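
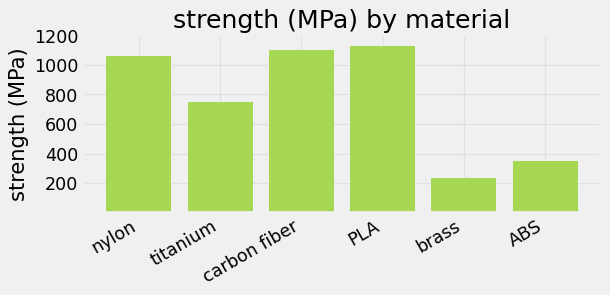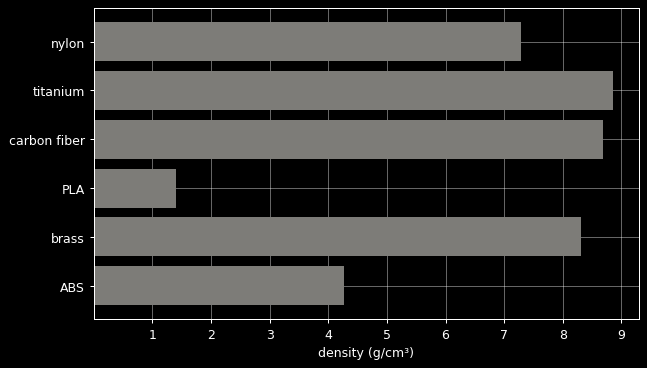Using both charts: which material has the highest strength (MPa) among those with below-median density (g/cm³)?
PLA

Chart 2 median density (g/cm³) ≈ 8; below-median materials: nylon, PLA, ABS. Among those, PLA has the highest strength (MPa) (≈ 1200).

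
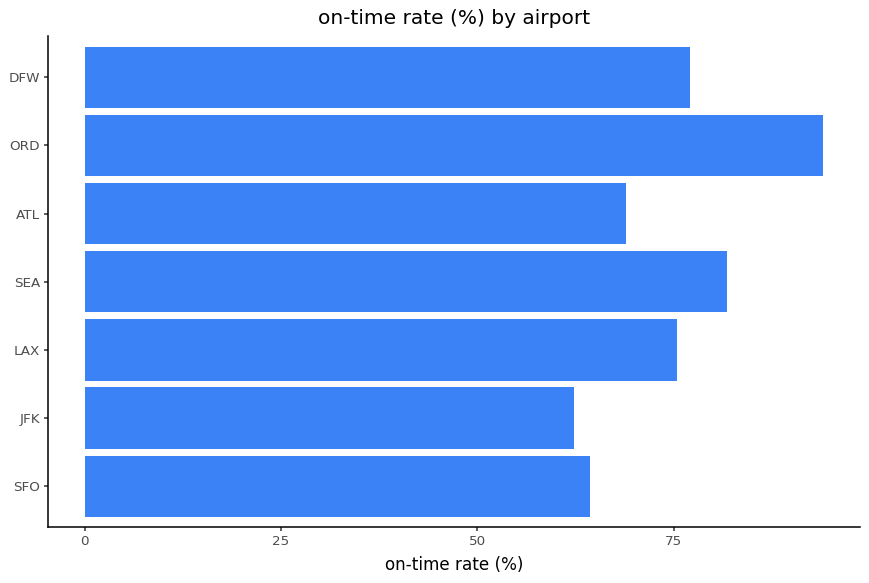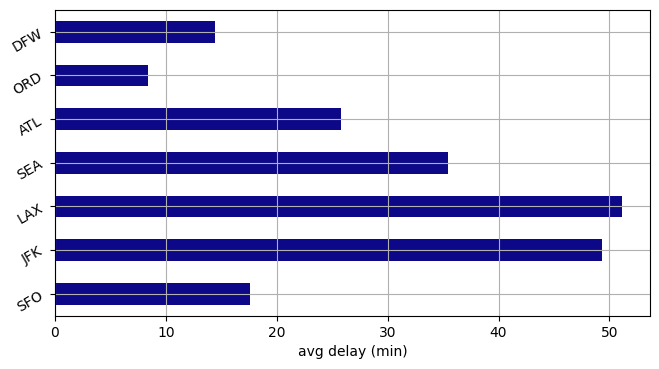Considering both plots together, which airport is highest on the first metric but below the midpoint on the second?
Chart 2 median avg delay (min) ≈ 25; below-median airports: SFO, ORD, DFW. Among those, ORD has the highest on-time rate (%) (≈ 90).

ORD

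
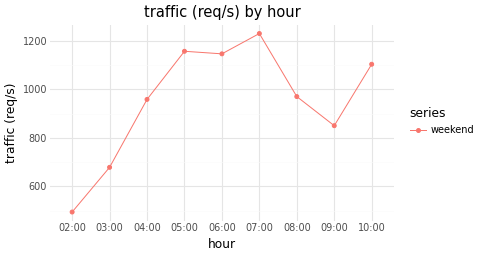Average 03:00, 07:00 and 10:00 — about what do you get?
(700 + 1200 + 1100) / 3 ≈ 1000.

≈ 1000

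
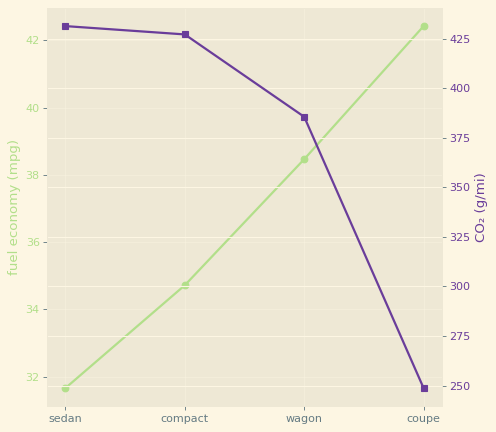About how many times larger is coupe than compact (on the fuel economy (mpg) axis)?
≈ 1.2×

coupe ≈ 42, compact ≈ 35; 42/35 ≈ 1.2.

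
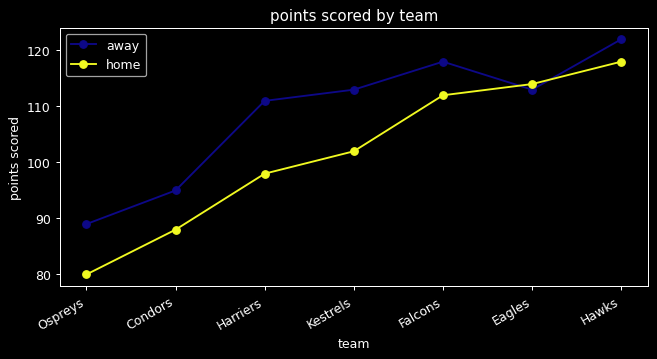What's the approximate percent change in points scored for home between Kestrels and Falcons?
≈ +10%

Kestrels ≈ 100, Falcons ≈ 110; (110 − 100) / 100 ≈ +10%.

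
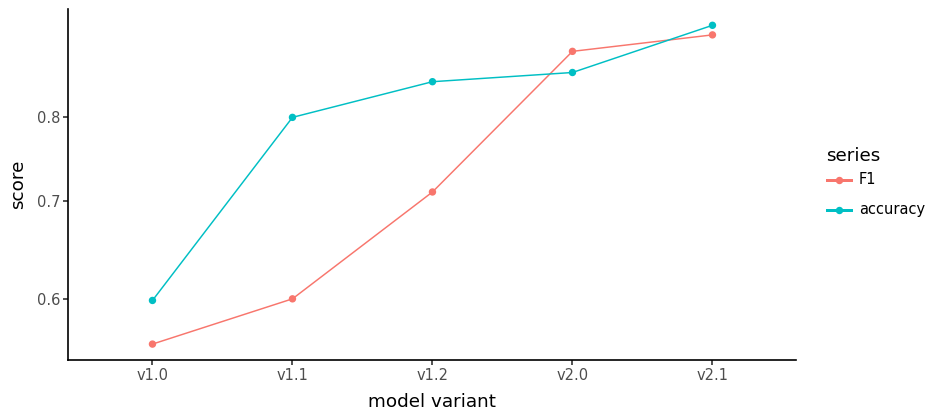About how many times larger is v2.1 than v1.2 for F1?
v2.1 ≈ 0.90, v1.2 ≈ 0.70; 0.90/0.70 ≈ 1.29.

≈ 1.29×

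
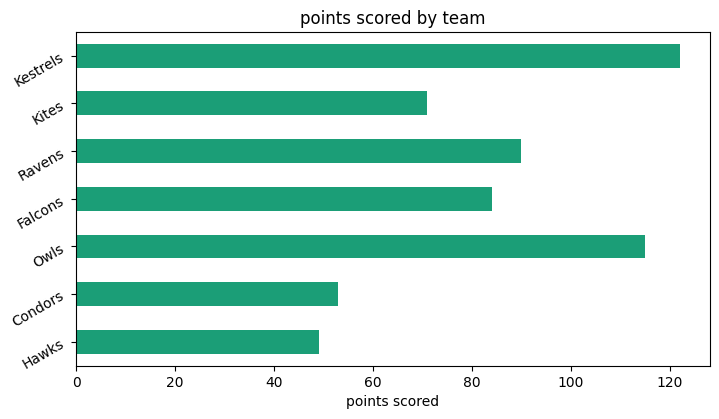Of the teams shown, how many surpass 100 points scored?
Above 100: Owls, Kestrels.

2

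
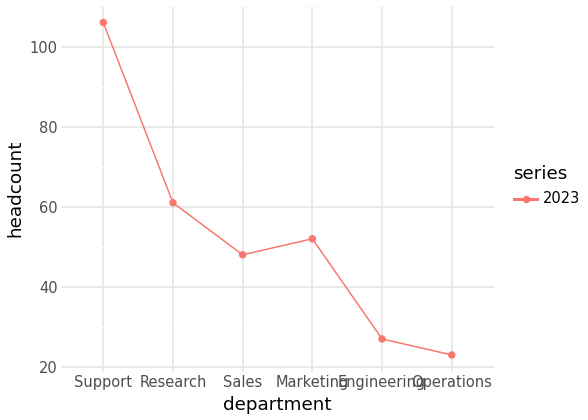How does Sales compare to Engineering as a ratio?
Sales ≈ 50, Engineering ≈ 30; 50/30 ≈ 1.67.

≈ 1.67×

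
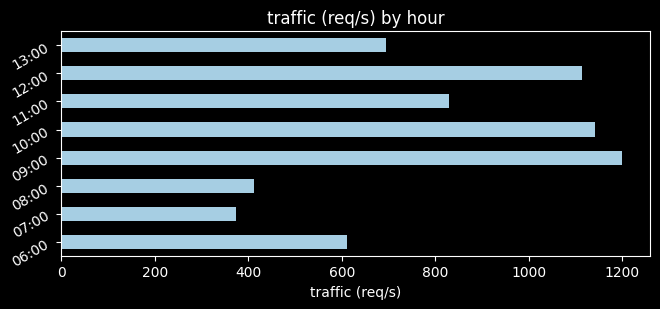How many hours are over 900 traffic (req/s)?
Above 900: 09:00, 10:00, 12:00.

3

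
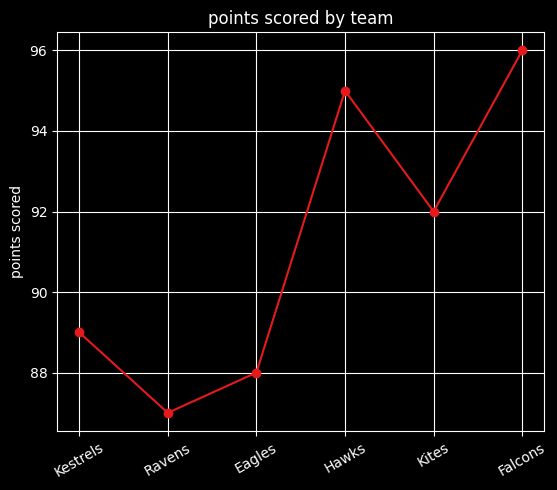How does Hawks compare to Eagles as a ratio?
≈ 1.08×

Hawks ≈ 95, Eagles ≈ 88; 95/88 ≈ 1.08.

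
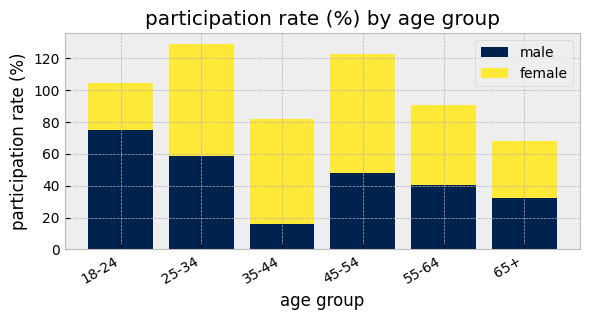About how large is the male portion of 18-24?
male top ≈ 80, bottom ≈ 0; segment ≈ 80.

≈ 80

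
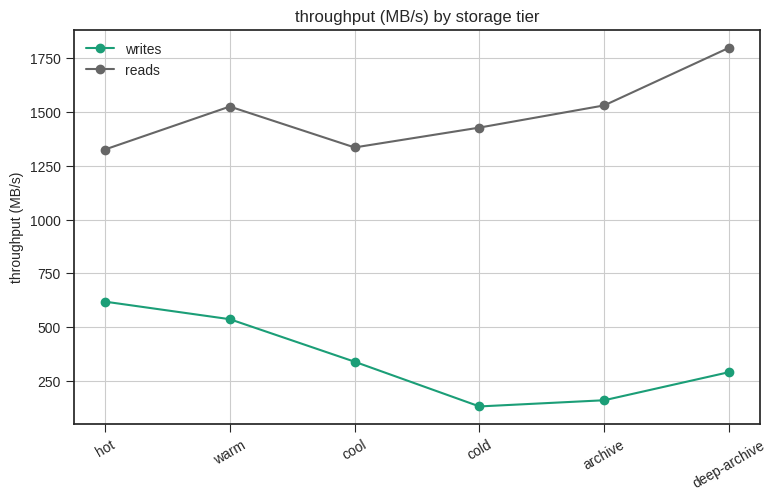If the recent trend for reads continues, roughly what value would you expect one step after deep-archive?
≈ 2000

Last three: 1400, 1600, 1800 → slope ≈ 200/step → next ≈ 2000.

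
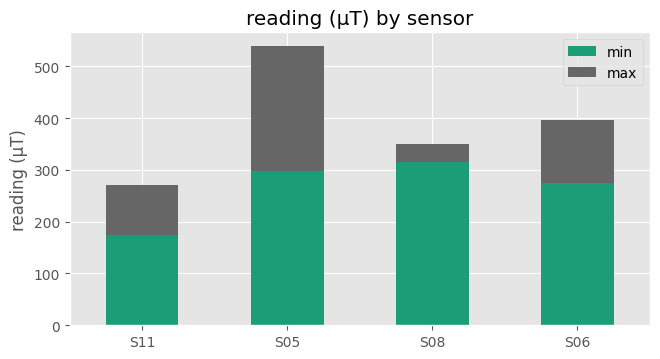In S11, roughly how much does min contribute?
≈ 200

min top ≈ 200, bottom ≈ 0; segment ≈ 200.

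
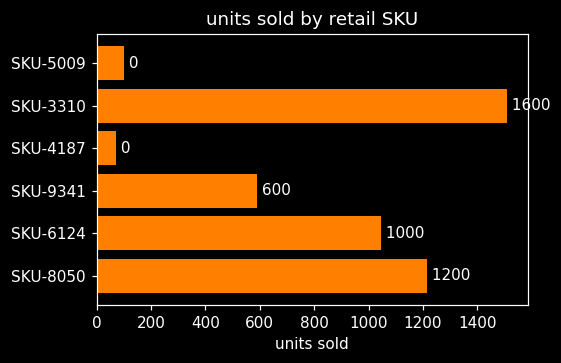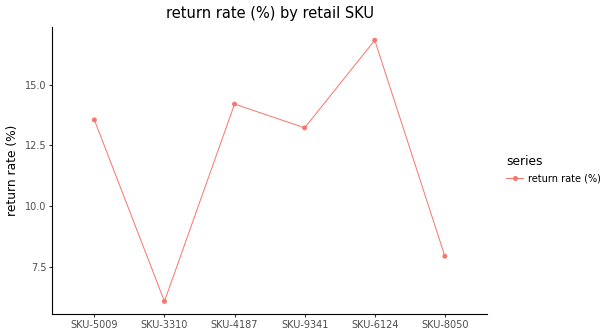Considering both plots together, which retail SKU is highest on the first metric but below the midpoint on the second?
Chart 2 median return rate (%) ≈ 14; below-median retail SKUs: SKU-3310, SKU-9341, SKU-8050. Among those, SKU-3310 has the highest units sold (≈ 1600).

SKU-3310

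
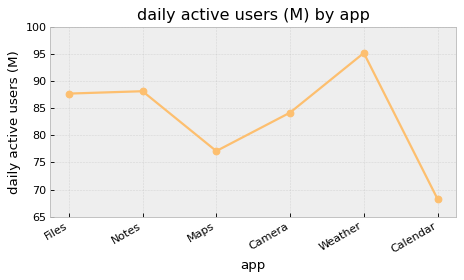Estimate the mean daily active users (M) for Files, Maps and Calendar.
(90 + 75 + 70) / 3 ≈ 78.

≈ 78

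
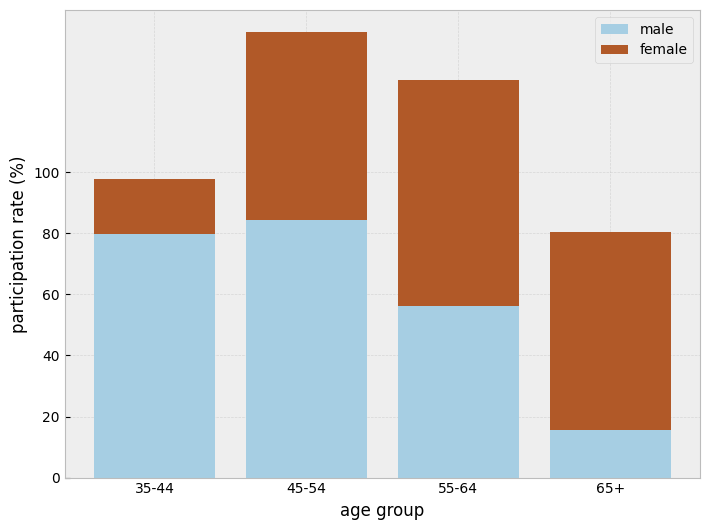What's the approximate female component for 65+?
≈ 60

female top ≈ 80, bottom ≈ 20; segment ≈ 60.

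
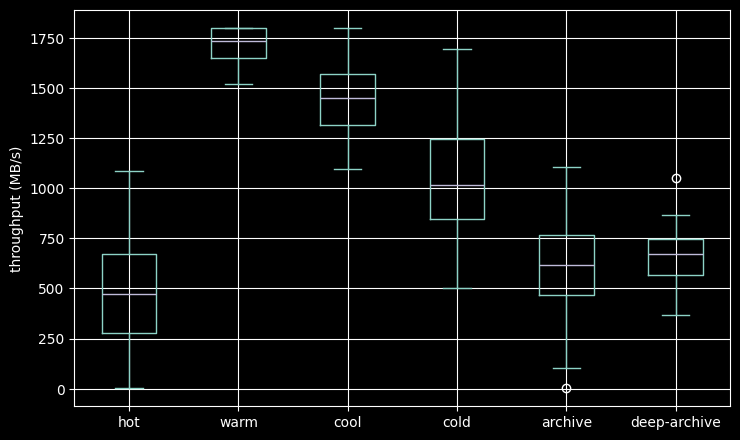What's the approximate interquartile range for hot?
Q3 ≈ 600, Q1 ≈ 200; IQR ≈ 400.

≈ 400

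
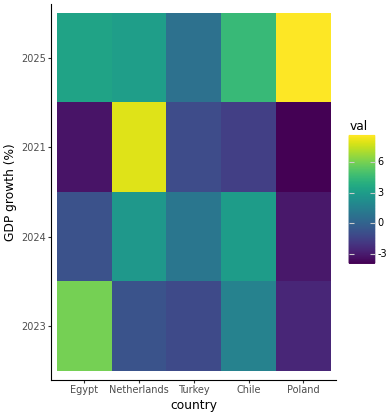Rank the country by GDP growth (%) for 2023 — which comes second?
Top 3 for 2023: Egypt ≈ 6, Chile ≈ 2, Netherlands ≈ 0.

Chile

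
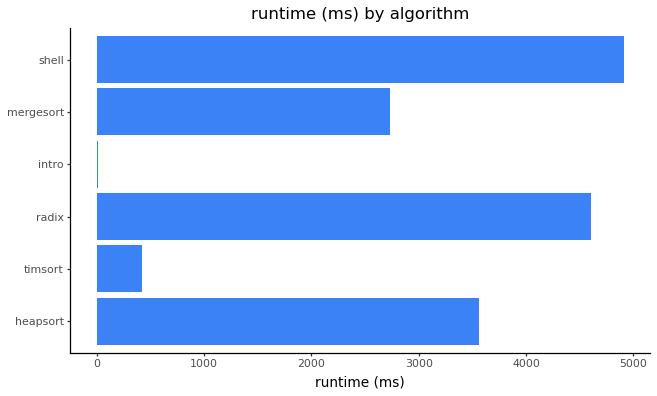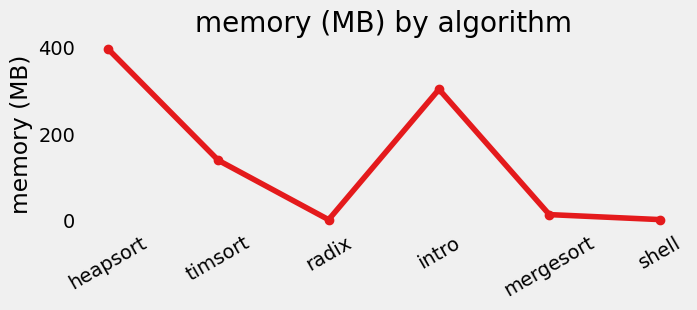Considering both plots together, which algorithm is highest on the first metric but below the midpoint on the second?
shell

Chart 2 median memory (MB) ≈ 100; below-median algorithms: radix, mergesort, shell. Among those, shell has the highest runtime (ms) (≈ 5000).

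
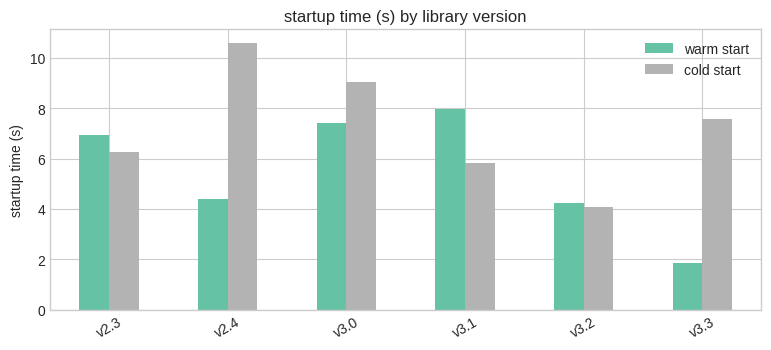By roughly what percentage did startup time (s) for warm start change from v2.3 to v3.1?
≈ +14.3%

v2.3 ≈ 7, v3.1 ≈ 8; (8 − 7) / 7 ≈ +14.3%.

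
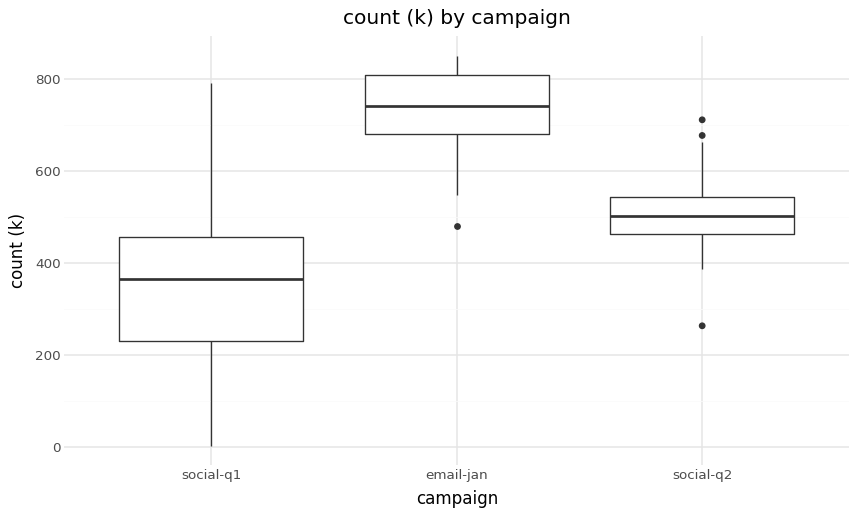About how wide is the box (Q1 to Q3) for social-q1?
≈ 200

Q3 ≈ 450, Q1 ≈ 250; IQR ≈ 200.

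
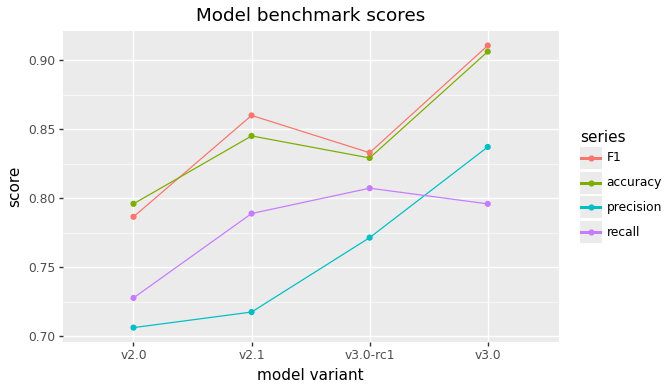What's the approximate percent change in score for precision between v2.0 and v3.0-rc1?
≈ +11.4%

v2.0 ≈ 0.70, v3.0-rc1 ≈ 0.78; (0.78 − 0.70) / 0.70 ≈ +11.4%.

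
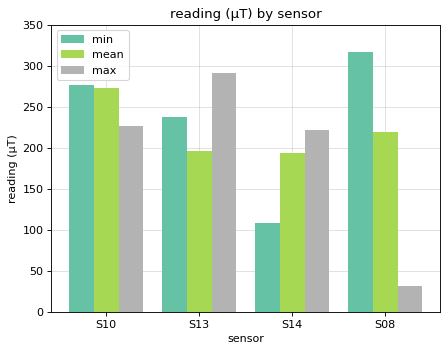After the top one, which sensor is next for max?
Top 3 for max: S13 ≈ 300, S10 ≈ 250, S14 ≈ 200.

S10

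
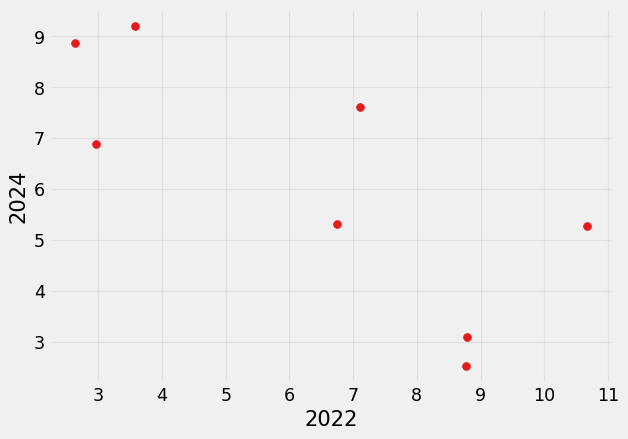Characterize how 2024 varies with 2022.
negative, strong

Points are negatively correlated; strong (|r| ≈ 0.8).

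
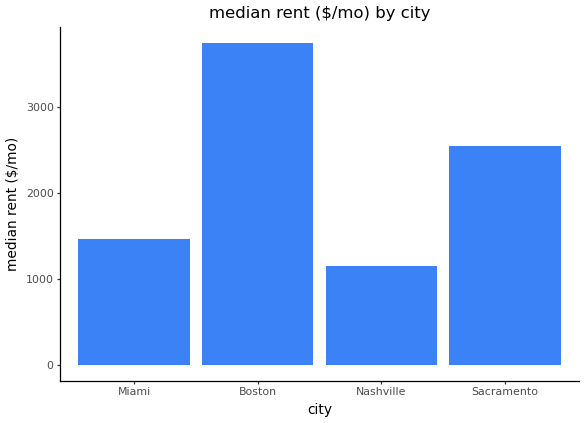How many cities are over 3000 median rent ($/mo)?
1

Above 3000: Boston.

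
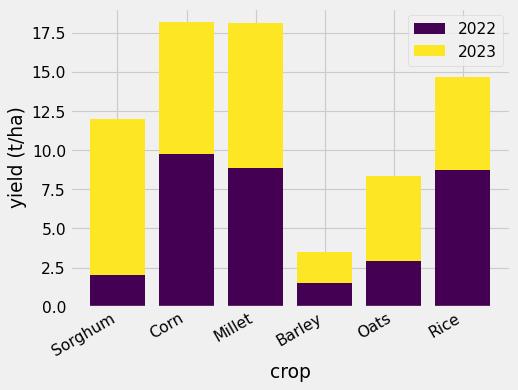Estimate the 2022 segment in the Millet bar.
≈ 8

2022 top ≈ 8, bottom ≈ 0; segment ≈ 8.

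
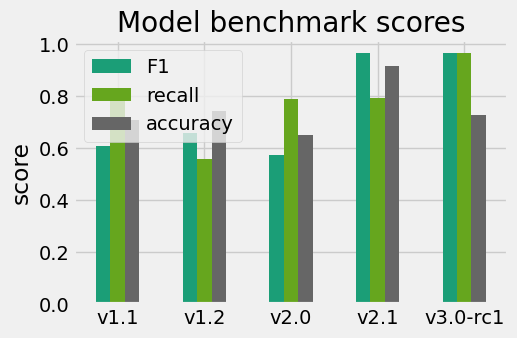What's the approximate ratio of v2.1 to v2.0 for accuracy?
v2.1 ≈ 0.9, v2.0 ≈ 0.7; 0.9/0.7 ≈ 1.29.

≈ 1.29×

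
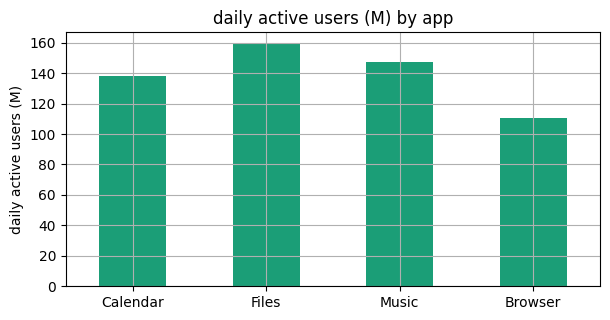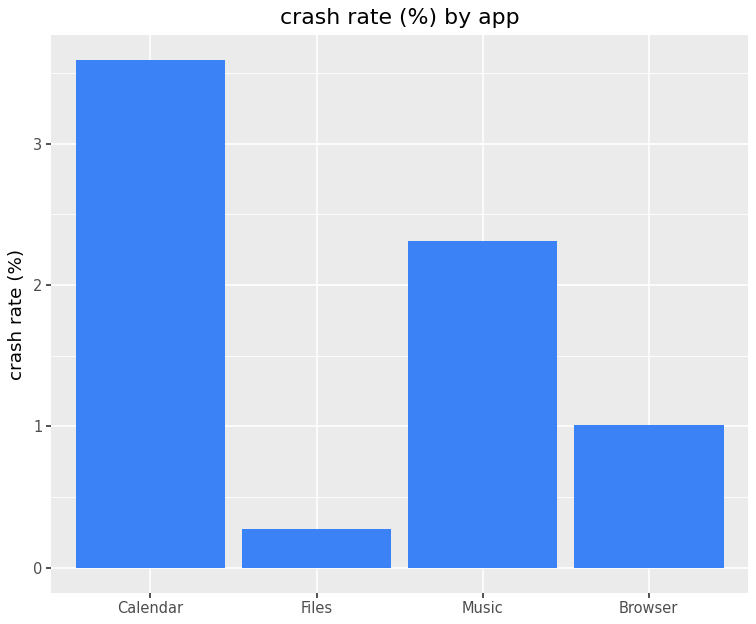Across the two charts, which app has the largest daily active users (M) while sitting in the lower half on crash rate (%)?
Chart 2 median crash rate (%) ≈ 1.5; below-median apps: Files, Browser. Among those, Files has the highest daily active users (M) (≈ 160).

Files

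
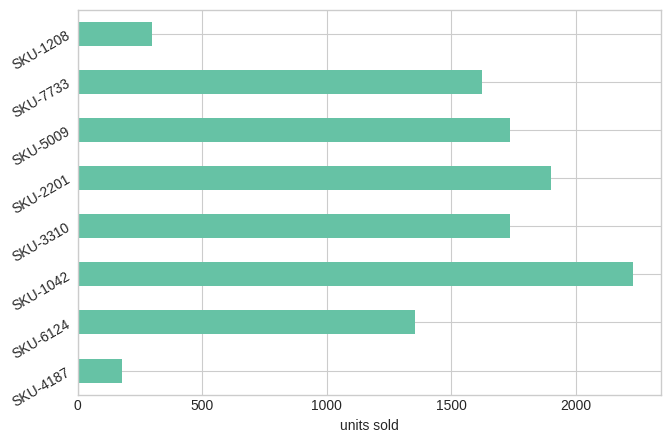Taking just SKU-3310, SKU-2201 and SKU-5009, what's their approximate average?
(1800 + 2000 + 1800) / 3 ≈ 1867.

≈ 1867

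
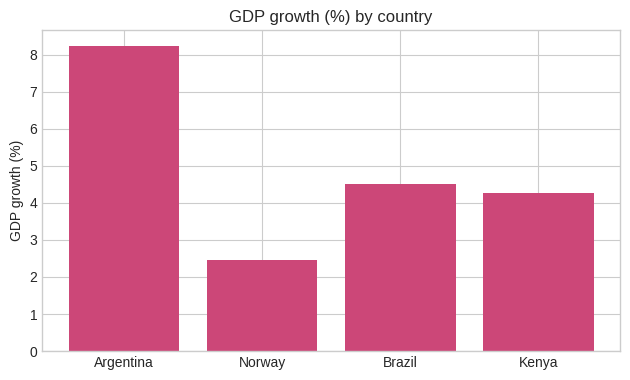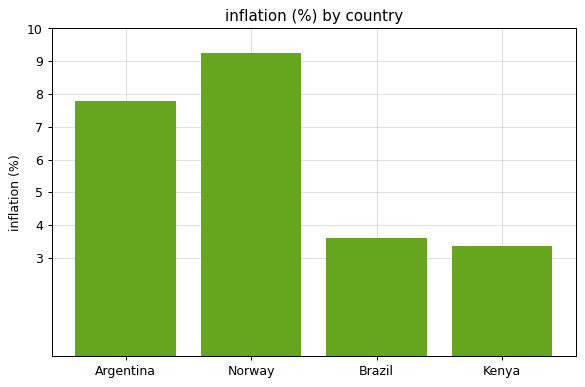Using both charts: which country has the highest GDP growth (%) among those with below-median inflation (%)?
Brazil

Chart 2 median inflation (%) ≈ 6; below-median countries: Brazil, Kenya. Among those, Brazil has the highest GDP growth (%) (≈ 5).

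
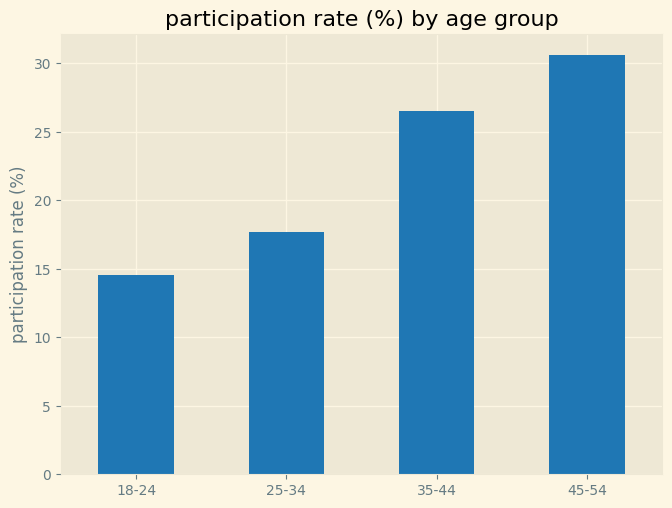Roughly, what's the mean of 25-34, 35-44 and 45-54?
(20 + 25 + 30) / 3 ≈ 25.

≈ 25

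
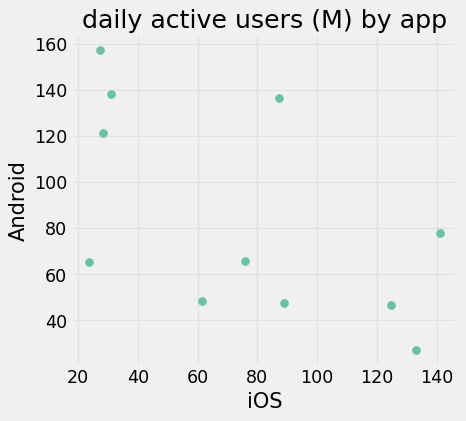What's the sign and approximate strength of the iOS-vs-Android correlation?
negative, moderate

Points are negatively correlated; moderate (|r| ≈ 0.6).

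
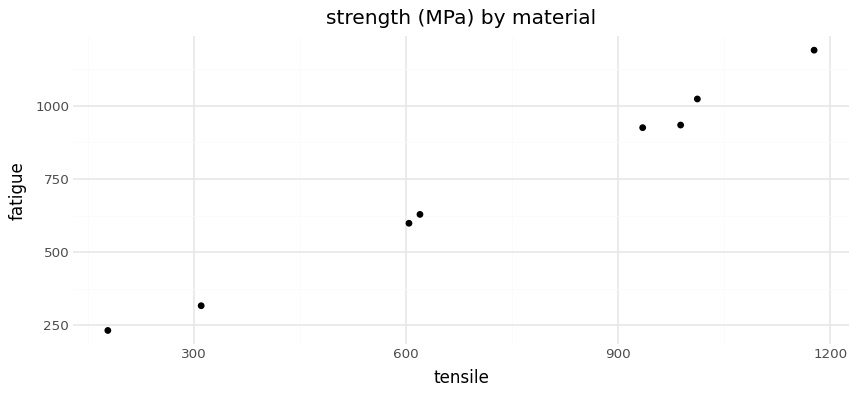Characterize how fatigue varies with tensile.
positive, strong

Points are positively correlated; strong (|r| ≈ 1.0).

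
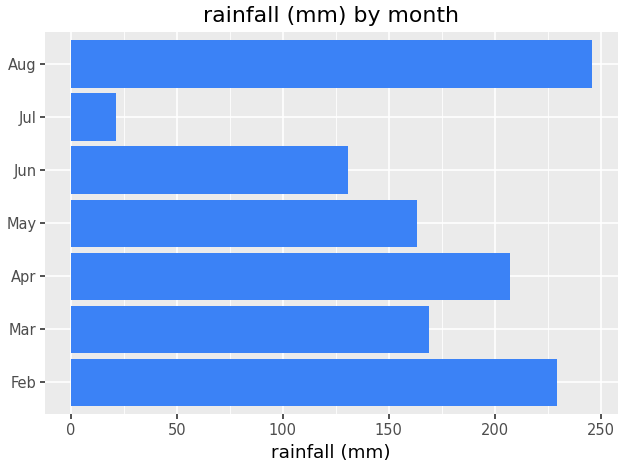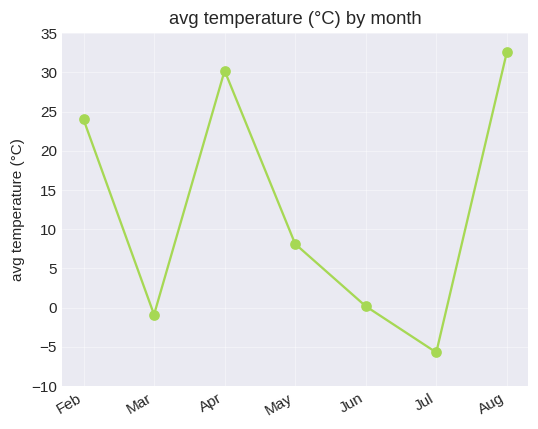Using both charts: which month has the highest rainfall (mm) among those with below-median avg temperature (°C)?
Mar

Chart 2 median avg temperature (°C) ≈ 10; below-median months: Mar, Jun, Jul. Among those, Mar has the highest rainfall (mm) (≈ 175).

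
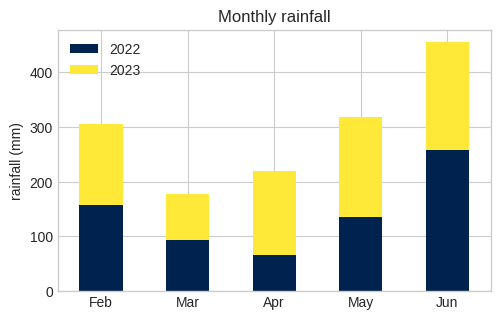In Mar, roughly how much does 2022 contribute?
≈ 100

2022 top ≈ 100, bottom ≈ 0; segment ≈ 100.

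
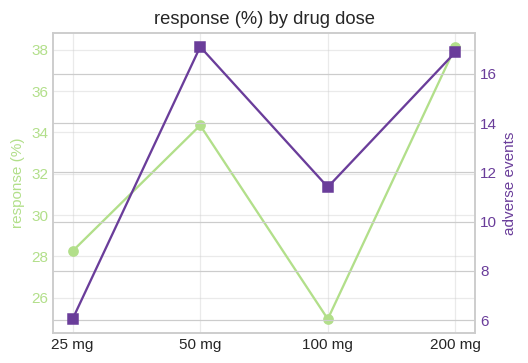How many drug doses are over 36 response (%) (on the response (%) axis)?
1

Above 36: 200 mg.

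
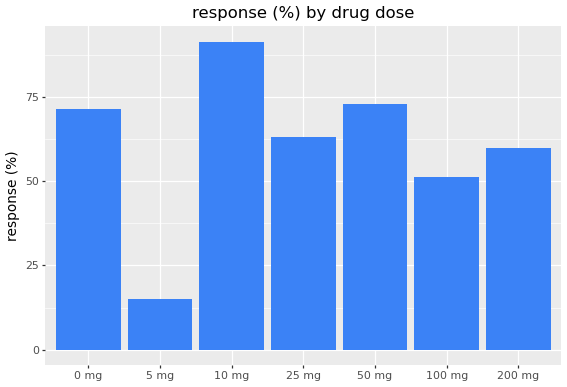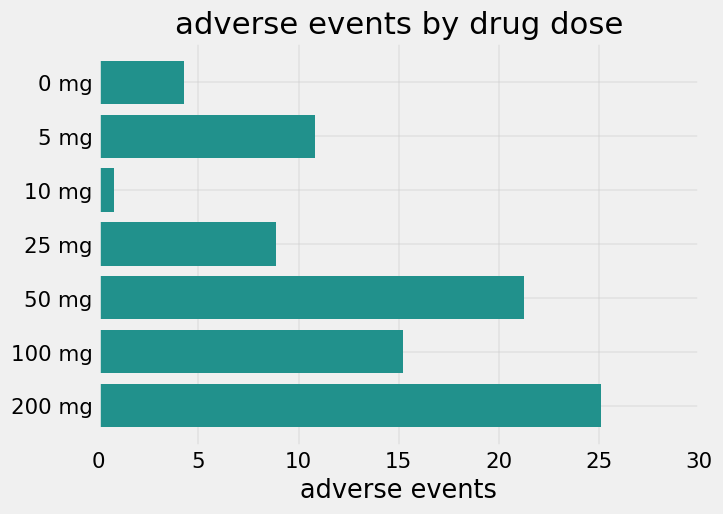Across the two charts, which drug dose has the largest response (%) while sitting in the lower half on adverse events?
10 mg

Chart 2 median adverse events ≈ 10; below-median drug doses: 0 mg, 10 mg, 25 mg. Among those, 10 mg has the highest response (%) (≈ 90).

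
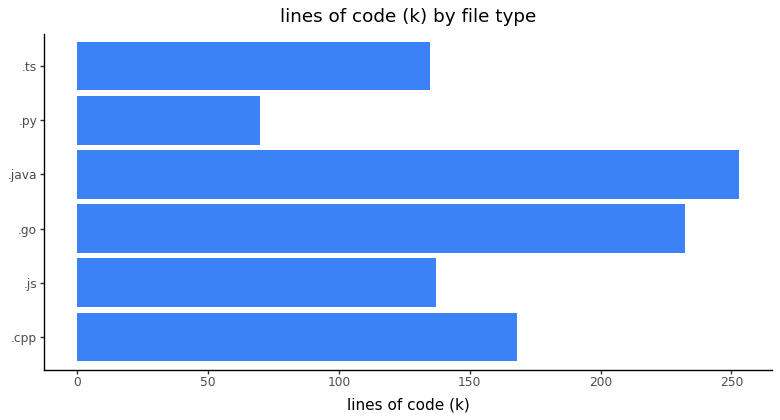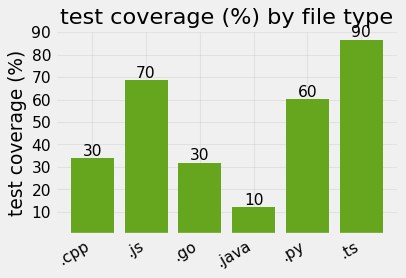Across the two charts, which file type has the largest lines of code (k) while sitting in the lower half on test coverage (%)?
Chart 2 median test coverage (%) ≈ 50; below-median file types: .cpp, .go, .java. Among those, .java has the highest lines of code (k) (≈ 250).

.java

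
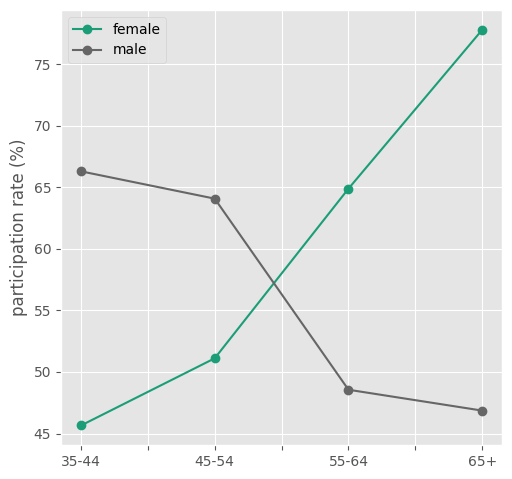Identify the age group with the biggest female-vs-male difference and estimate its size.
65+, ≈ 35 %

65+: female ≈ 80, male ≈ 45 → gap ≈ 35. Next-largest (35-44) is only ≈ 20.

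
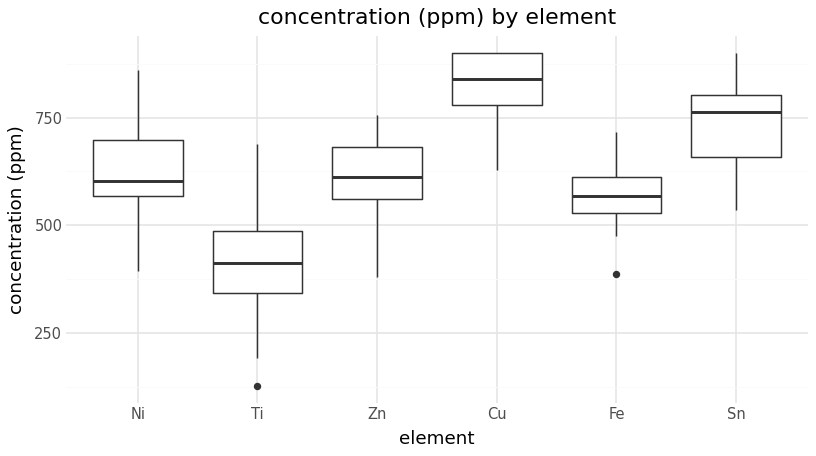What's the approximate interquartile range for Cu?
Q3 ≈ 900, Q1 ≈ 800; IQR ≈ 100.

≈ 100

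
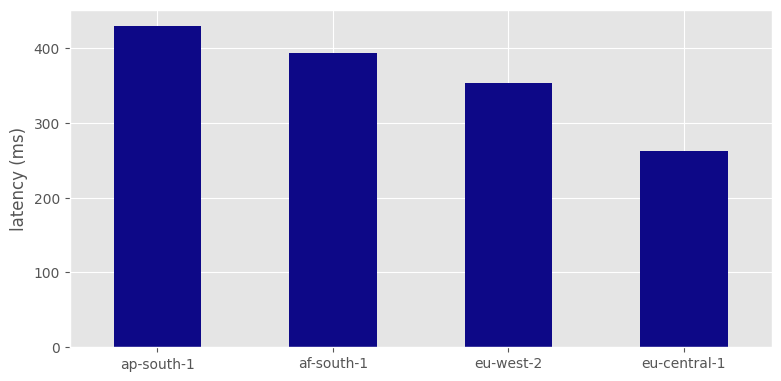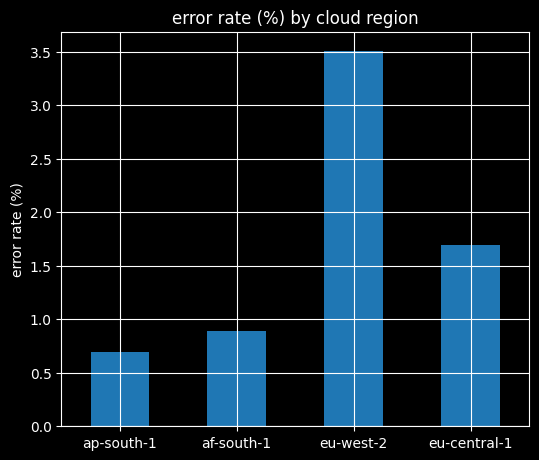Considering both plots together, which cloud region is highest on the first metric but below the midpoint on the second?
Chart 2 median error rate (%) ≈ 1.5; below-median cloud regions: ap-south-1, af-south-1. Among those, ap-south-1 has the highest latency (ms) (≈ 450).

ap-south-1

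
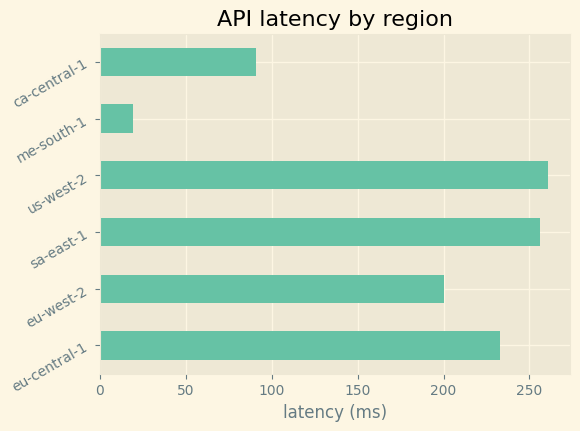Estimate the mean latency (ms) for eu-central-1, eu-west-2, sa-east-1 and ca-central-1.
≈ 194

(225 + 200 + 250 + 100) / 4 ≈ 194.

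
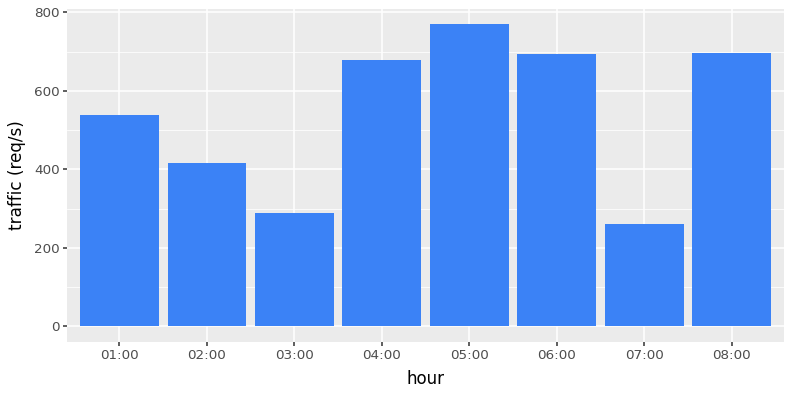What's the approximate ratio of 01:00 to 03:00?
01:00 ≈ 500, 03:00 ≈ 300; 500/300 ≈ 1.67.

≈ 1.67×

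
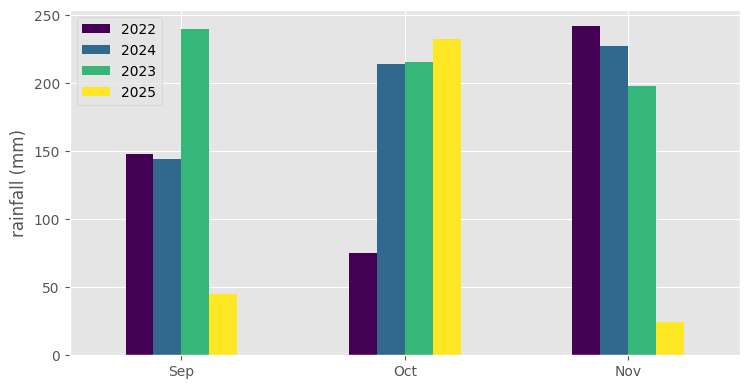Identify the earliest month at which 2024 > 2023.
Oct: 2024 ≈ 225 vs 2023 ≈ 225 (not yet); Nov: 2024 ≈ 225 vs 2023 ≈ 200 (first crossover).

Nov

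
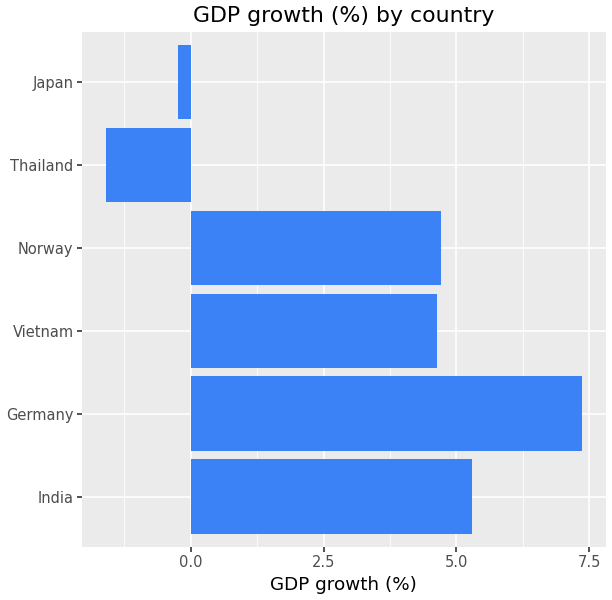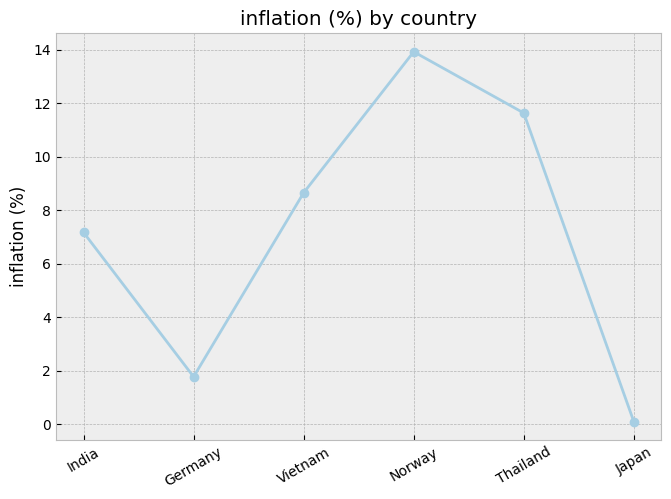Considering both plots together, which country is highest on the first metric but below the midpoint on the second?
Germany

Chart 2 median inflation (%) ≈ 8; below-median countries: India, Germany, Japan. Among those, Germany has the highest GDP growth (%) (≈ 7).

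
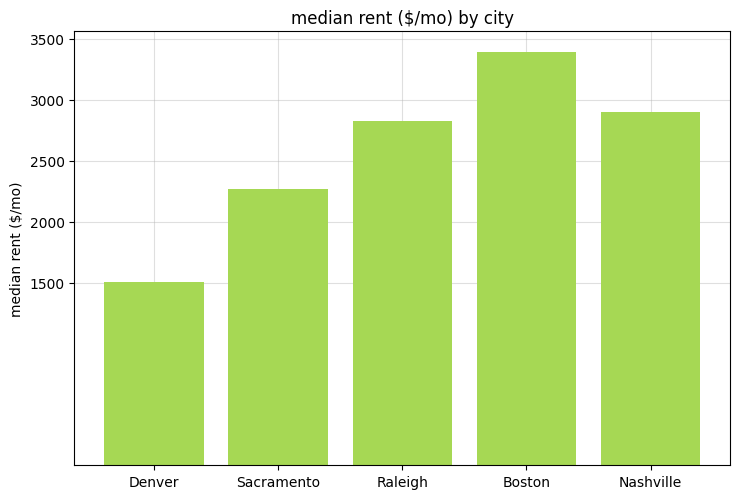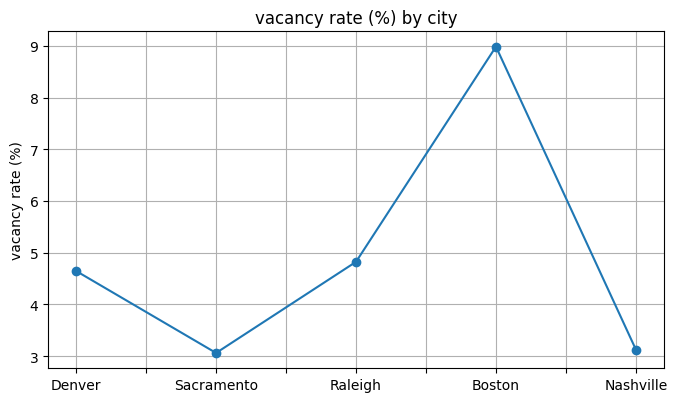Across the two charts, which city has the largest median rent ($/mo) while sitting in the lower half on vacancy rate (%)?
Chart 2 median vacancy rate (%) ≈ 5; below-median cities: Sacramento, Nashville. Among those, Nashville has the highest median rent ($/mo) (≈ 3000).

Nashville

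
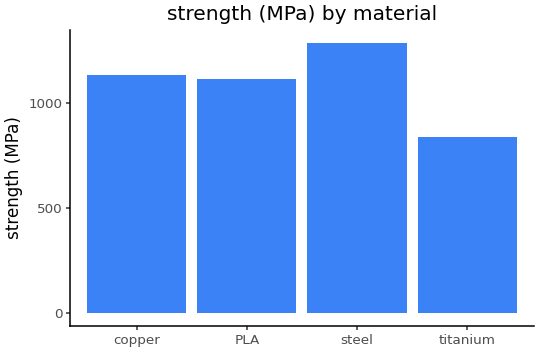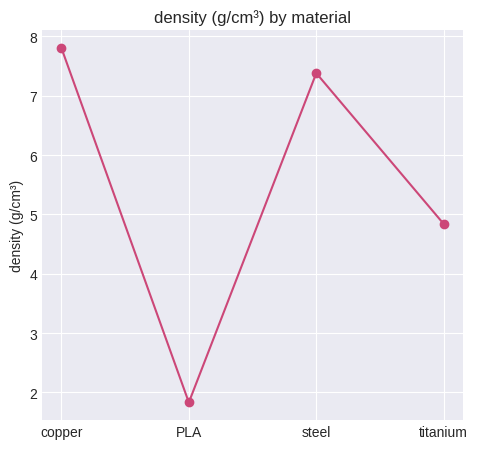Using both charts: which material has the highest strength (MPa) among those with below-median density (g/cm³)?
Chart 2 median density (g/cm³) ≈ 6; below-median materials: PLA, titanium. Among those, PLA has the highest strength (MPa) (≈ 1200).

PLA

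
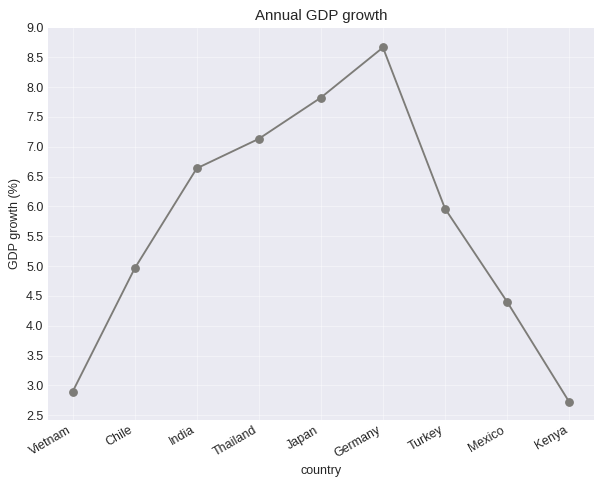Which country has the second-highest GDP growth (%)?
Top 3: Germany ≈ 8.5, Japan ≈ 8.0, Thailand ≈ 7.0.

Japan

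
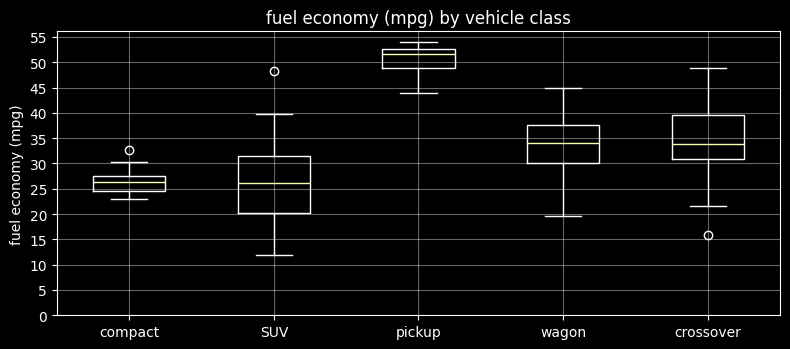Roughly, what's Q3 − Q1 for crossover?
≈ 10

Q3 ≈ 40, Q1 ≈ 30; IQR ≈ 10.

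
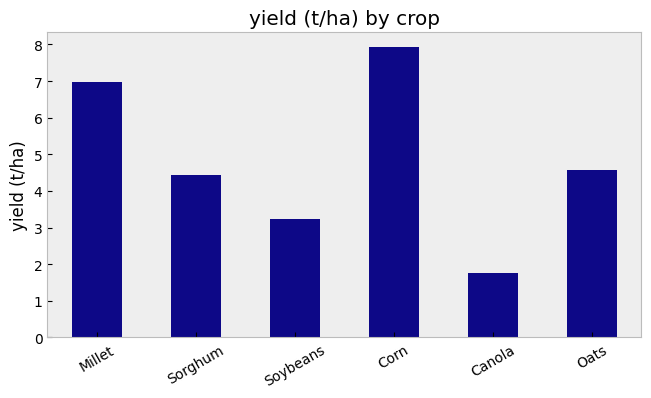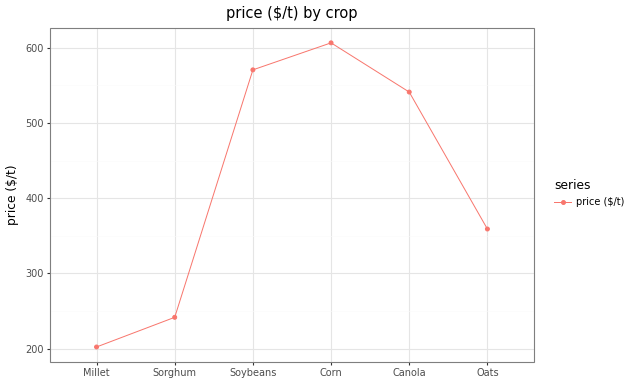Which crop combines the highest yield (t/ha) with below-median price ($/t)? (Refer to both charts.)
Chart 2 median price ($/t) ≈ 500; below-median crops: Millet, Sorghum, Oats. Among those, Millet has the highest yield (t/ha) (≈ 7).

Millet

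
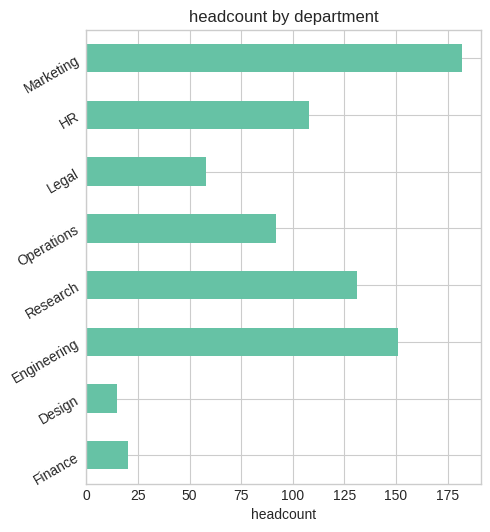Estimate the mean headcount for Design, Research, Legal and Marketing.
≈ 100

(20 + 140 + 60 + 180) / 4 ≈ 100.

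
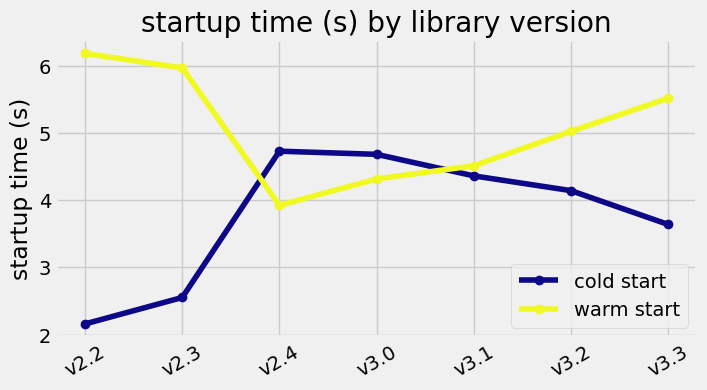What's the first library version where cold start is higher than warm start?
v2.4

v2.3: cold start ≈ 2.5 vs warm start ≈ 6.0 (not yet); v2.4: cold start ≈ 4.5 vs warm start ≈ 4.0 (first crossover).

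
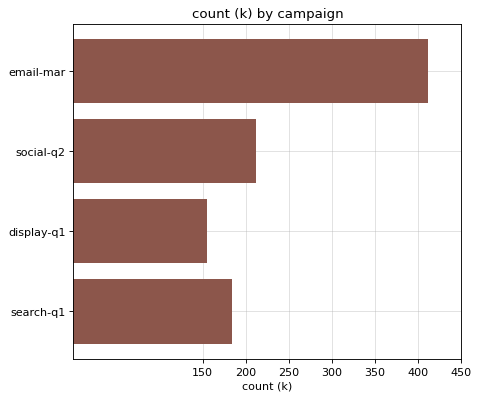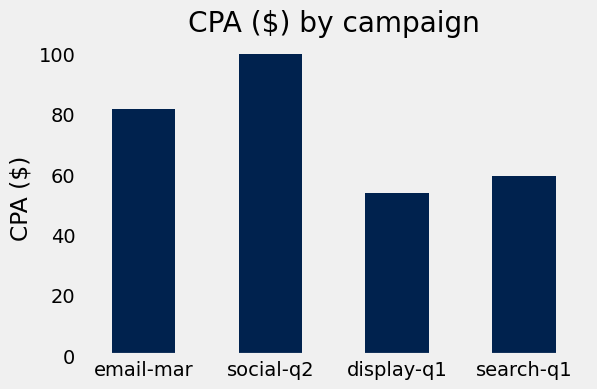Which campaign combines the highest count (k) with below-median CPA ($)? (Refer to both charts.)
search-q1

Chart 2 median CPA ($) ≈ 70; below-median campaigns: display-q1, search-q1. Among those, search-q1 has the highest count (k) (≈ 200).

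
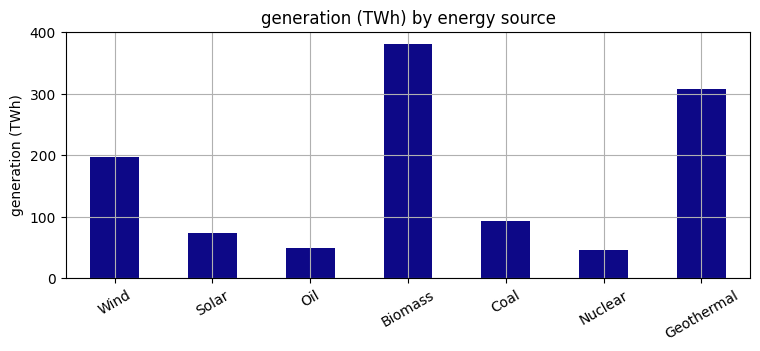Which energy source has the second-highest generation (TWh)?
Geothermal

Top 3: Biomass ≈ 400, Geothermal ≈ 300, Wind ≈ 200.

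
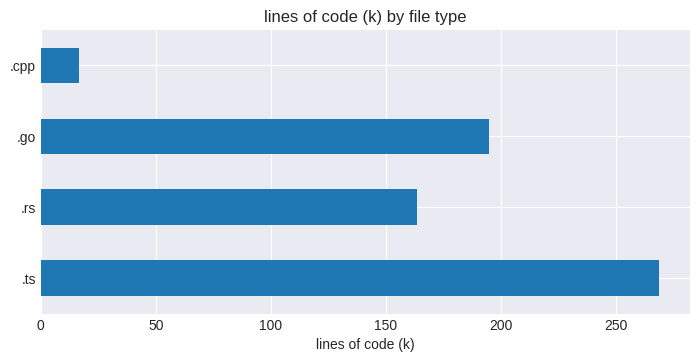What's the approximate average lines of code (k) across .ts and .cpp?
(275 + 25) / 2 ≈ 150.

≈ 150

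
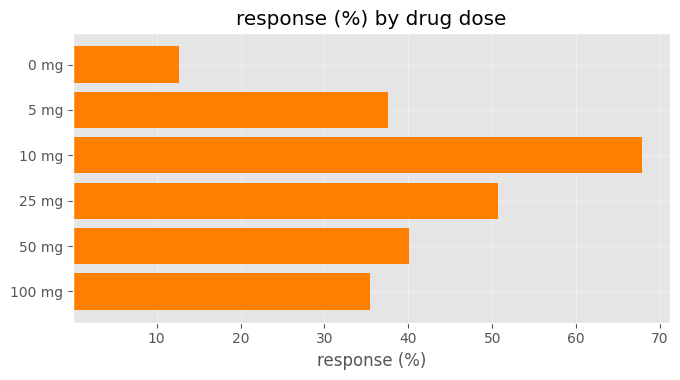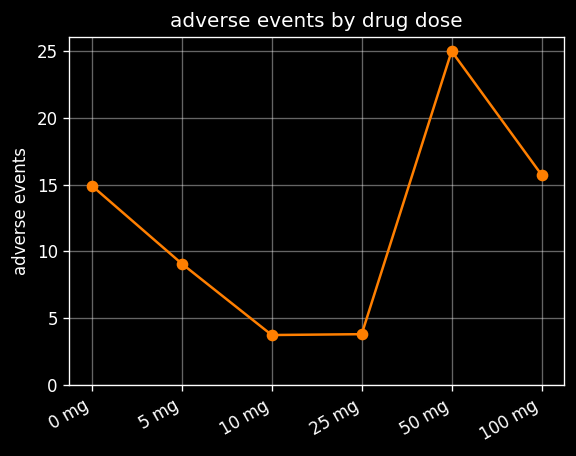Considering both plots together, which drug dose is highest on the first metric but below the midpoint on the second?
10 mg

Chart 2 median adverse events ≈ 10; below-median drug doses: 5 mg, 10 mg, 25 mg. Among those, 10 mg has the highest response (%) (≈ 70).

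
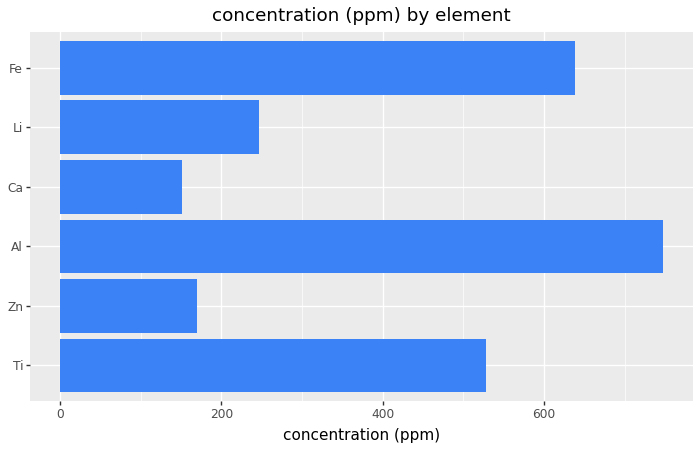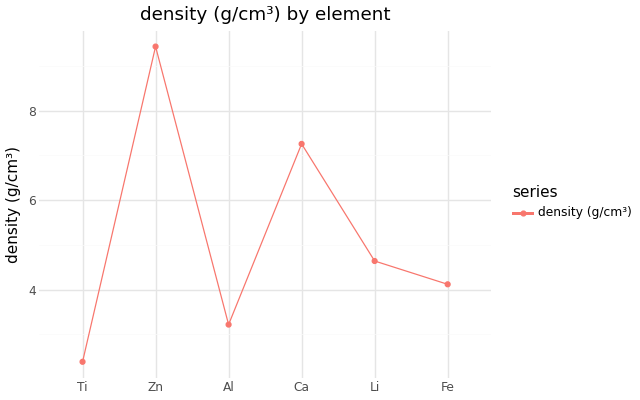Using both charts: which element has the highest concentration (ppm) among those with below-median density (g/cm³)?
Chart 2 median density (g/cm³) ≈ 4; below-median elements: Ti, Al, Fe. Among those, Al has the highest concentration (ppm) (≈ 700).

Al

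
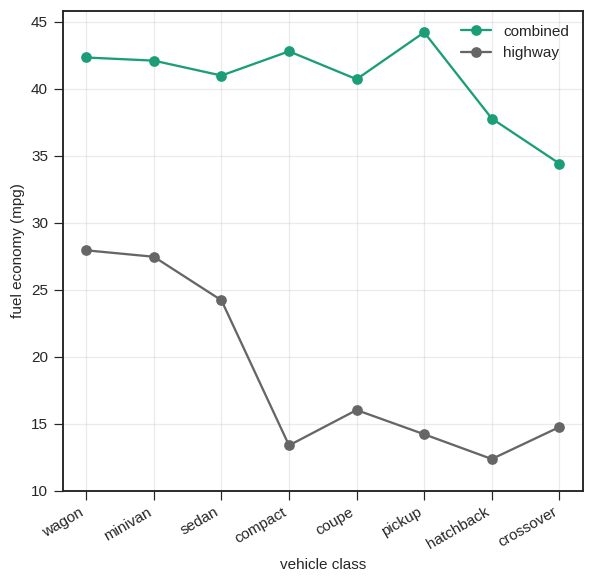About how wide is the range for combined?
≈ 10

Max pickup ≈ 45, min crossover ≈ 35; range ≈ 10.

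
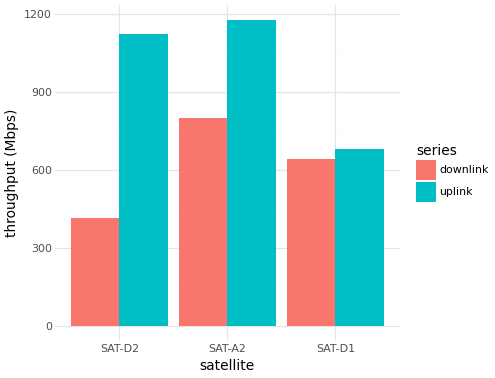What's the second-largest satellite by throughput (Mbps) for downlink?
SAT-D1

Top 3 for downlink: SAT-A2 ≈ 800, SAT-D1 ≈ 600, SAT-D2 ≈ 400.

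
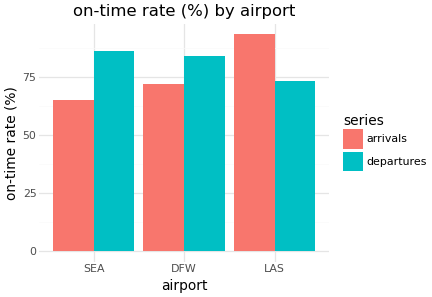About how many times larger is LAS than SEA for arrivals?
LAS ≈ 90, SEA ≈ 60; 90/60 ≈ 1.5.

≈ 1.5×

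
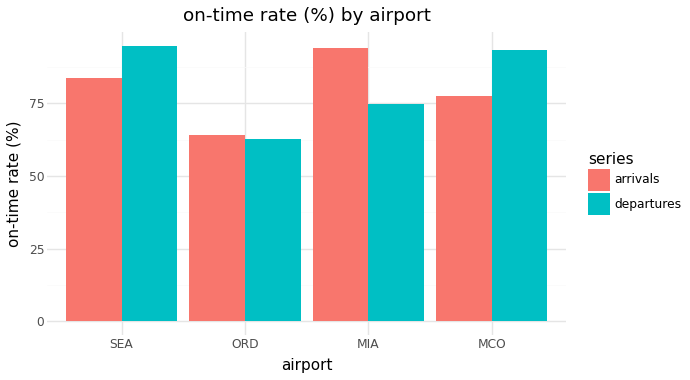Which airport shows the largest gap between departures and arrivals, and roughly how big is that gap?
MIA: departures ≈ 70, arrivals ≈ 90 → gap ≈ 20. Next-largest (MCO) is only ≈ 10.

MIA, ≈ 20 %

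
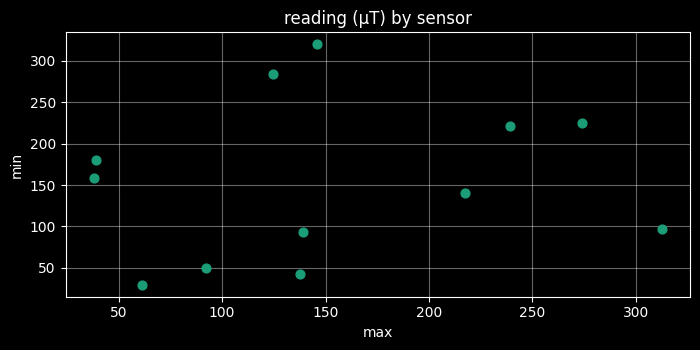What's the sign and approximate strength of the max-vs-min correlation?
no clear correlation

Points are roughly uncorrelated; weak (|r| ≈ 0.2).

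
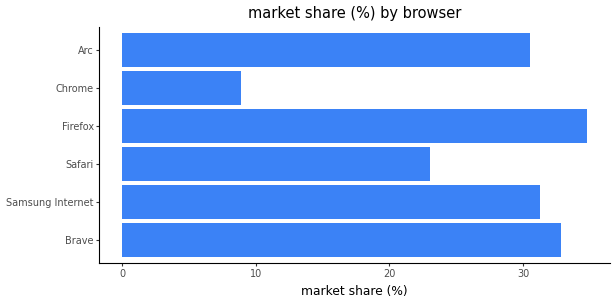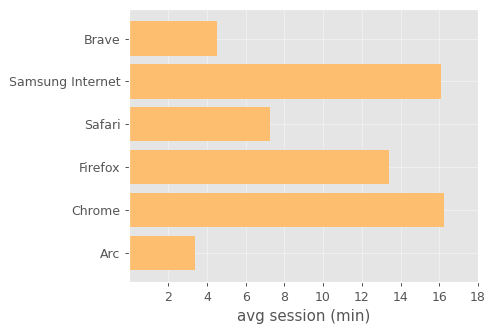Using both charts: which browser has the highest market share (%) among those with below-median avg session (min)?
Brave

Chart 2 median avg session (min) ≈ 10; below-median browsers: Brave, Safari, Arc. Among those, Brave has the highest market share (%) (≈ 35).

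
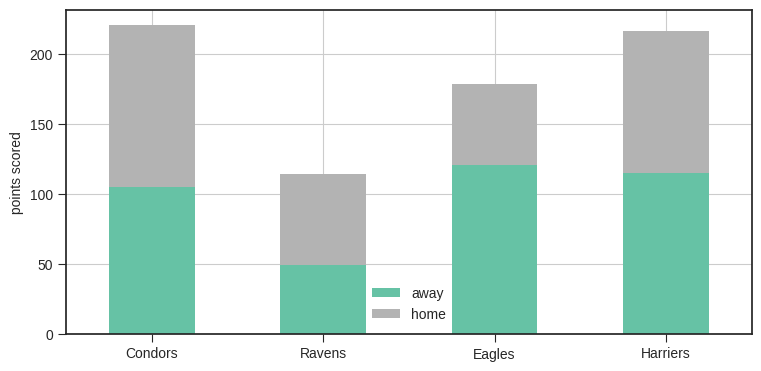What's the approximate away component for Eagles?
away top ≈ 120, bottom ≈ 0; segment ≈ 120.

≈ 120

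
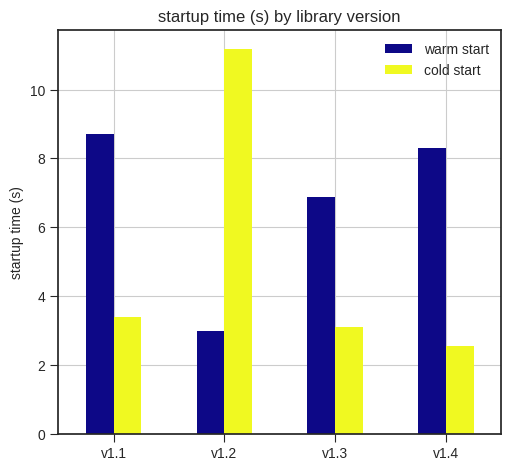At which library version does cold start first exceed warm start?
v1.1: cold start ≈ 3 vs warm start ≈ 9 (not yet); v1.2: cold start ≈ 11 vs warm start ≈ 3 (first crossover).

v1.2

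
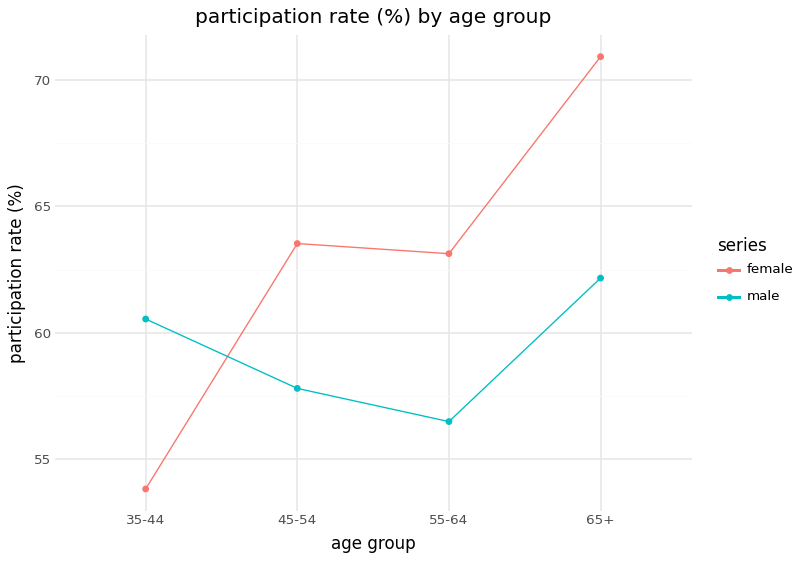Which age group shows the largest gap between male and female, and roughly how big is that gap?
65+, ≈ 8 %

65+: male ≈ 62, female ≈ 70 → gap ≈ 8. Next-largest (35-44) is only ≈ 6.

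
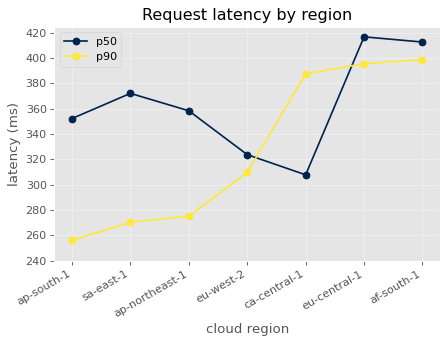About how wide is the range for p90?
Max af-south-1 ≈ 400, min ap-south-1 ≈ 260; range ≈ 140.

≈ 140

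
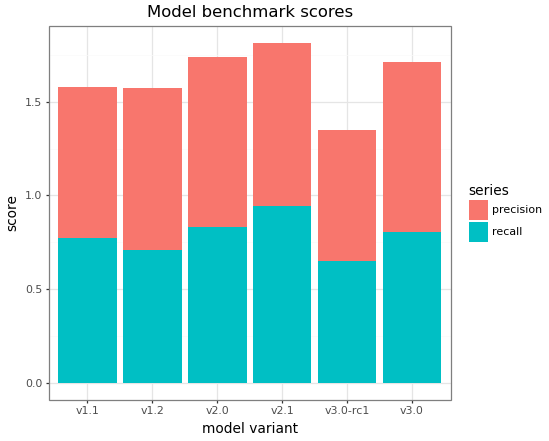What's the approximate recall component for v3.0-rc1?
recall top ≈ 0.6, bottom ≈ 0.0; segment ≈ 0.6.

≈ 0.6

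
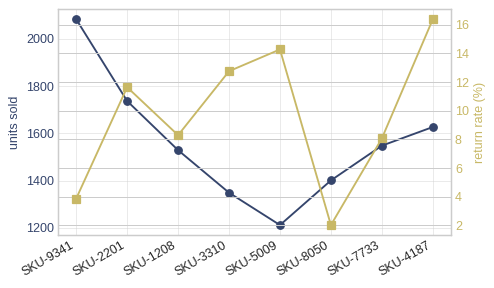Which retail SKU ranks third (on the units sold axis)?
SKU-4187

Top 4 (on the units sold axis): SKU-9341 ≈ 2100, SKU-2201 ≈ 1700, SKU-4187 ≈ 1600, SKU-7733 ≈ 1500.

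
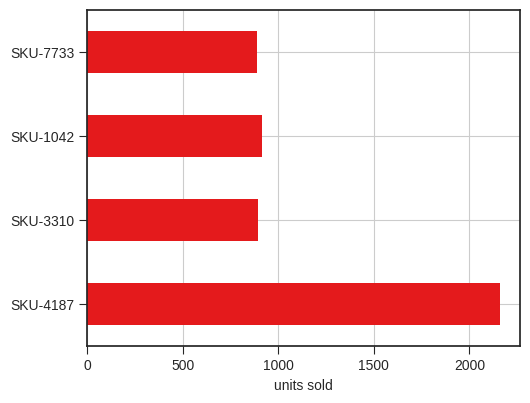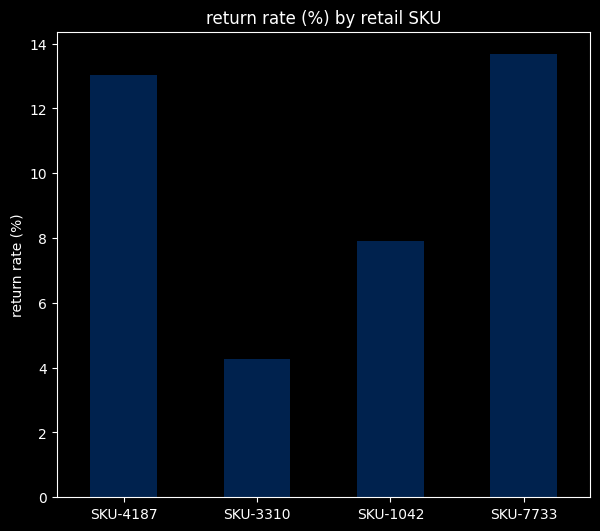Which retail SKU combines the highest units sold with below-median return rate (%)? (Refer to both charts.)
Chart 2 median return rate (%) ≈ 10; below-median retail SKUs: SKU-3310, SKU-1042. Among those, SKU-1042 has the highest units sold (≈ 1000).

SKU-1042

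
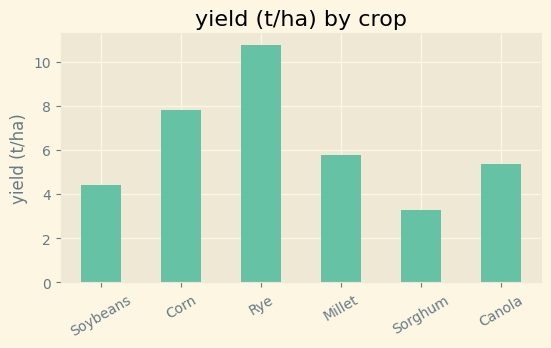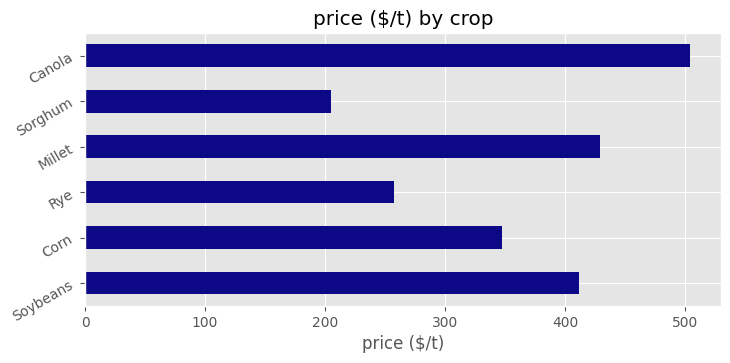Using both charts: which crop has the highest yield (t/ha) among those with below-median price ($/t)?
Rye

Chart 2 median price ($/t) ≈ 400; below-median crops: Corn, Rye, Sorghum. Among those, Rye has the highest yield (t/ha) (≈ 11).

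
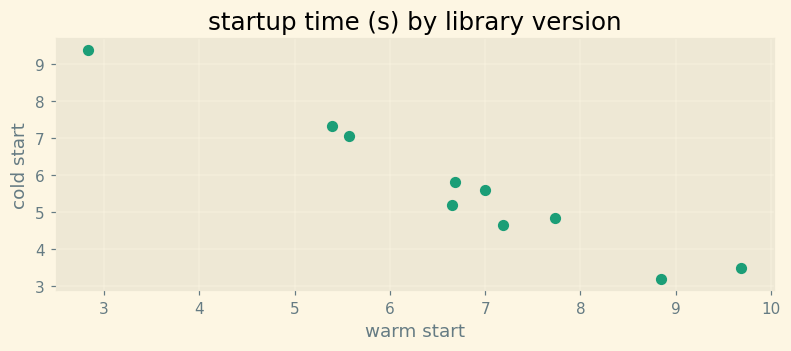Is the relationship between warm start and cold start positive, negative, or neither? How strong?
negative, strong

Points are negatively correlated; strong (|r| ≈ 1.0).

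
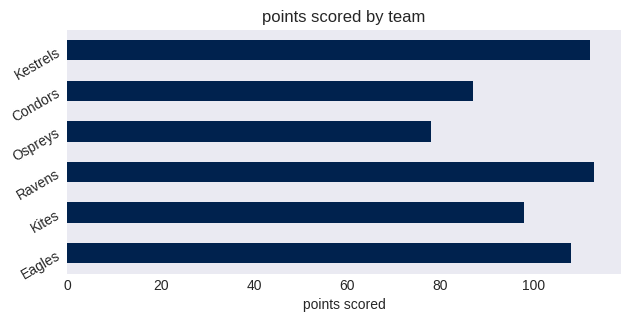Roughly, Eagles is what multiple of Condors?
≈ 1.22×

Eagles ≈ 110, Condors ≈ 90; 110/90 ≈ 1.22.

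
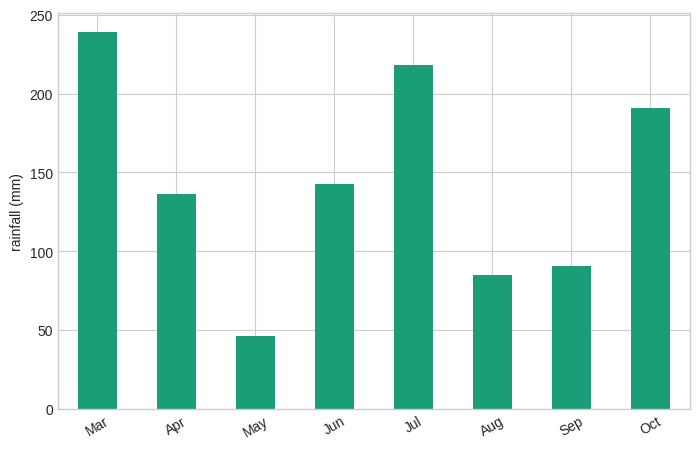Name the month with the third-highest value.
Top 4: Mar ≈ 240, Jul ≈ 220, Oct ≈ 200, Jun ≈ 140.

Oct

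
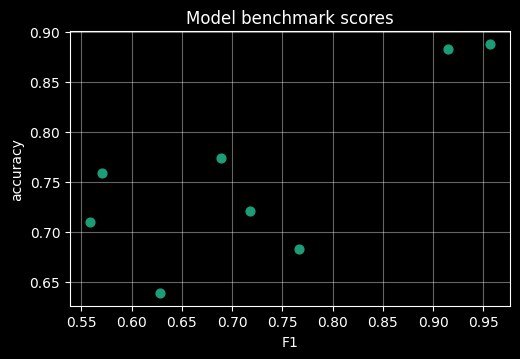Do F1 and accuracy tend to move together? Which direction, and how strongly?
Points are positively correlated; strong (|r| ≈ 0.8).

positive, strong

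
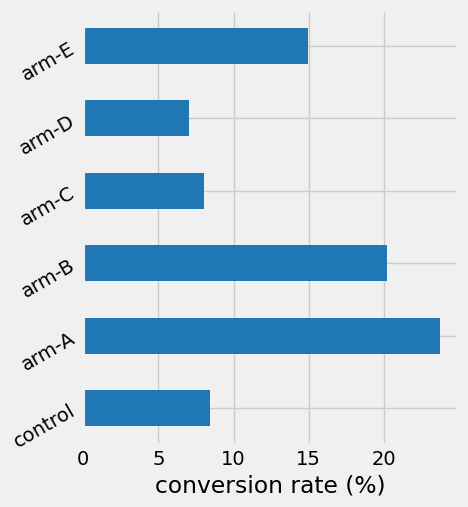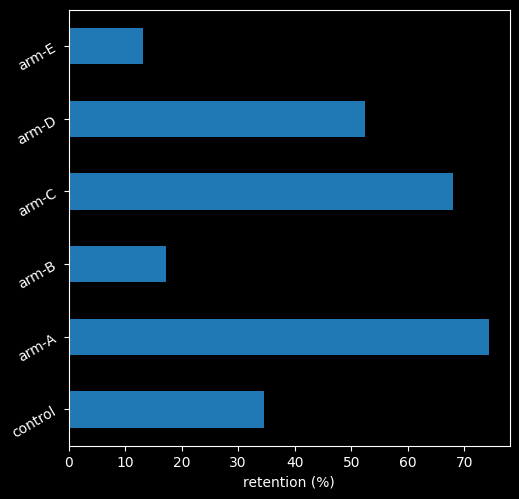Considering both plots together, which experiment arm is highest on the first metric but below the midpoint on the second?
arm-B

Chart 2 median retention (%) ≈ 40; below-median experiment arms: control, arm-B, arm-E. Among those, arm-B has the highest conversion rate (%) (≈ 20).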